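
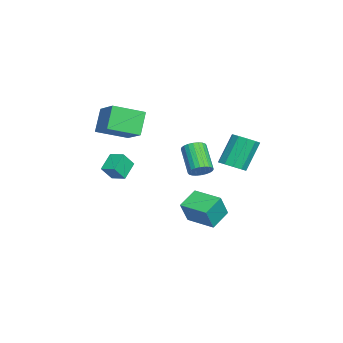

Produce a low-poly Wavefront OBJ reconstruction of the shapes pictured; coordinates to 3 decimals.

v 1.274 3.604 1.546
v 2.046 3.703 1.834
v 1.278 4.415 3.643
v 0.506 4.316 3.354
v 1.906 4.139 1.603
v 1.138 4.851 3.412
v 1.524 4.371 1.35
v 0.756 5.083 3.159
v 1.047 4.309 1.172
v 0.279 5.021 2.98
v 0.657 3.979 1.136
v -0.111 4.691 2.945
v 0.502 3.505 1.257
v -0.266 4.217 3.066
v 0.642 3.069 1.488
v -0.126 3.781 3.297
v 1.024 2.837 1.741
v 0.256 3.549 3.55
v 1.501 2.899 1.92
v 0.733 3.611 3.728
v 1.891 3.229 1.955
v 1.123 3.941 3.764
v 3.192 -2.71 1.275
v 2.276 -2.31 2.009
v 3.677 -1.952 1.467
v 2.761 -1.552 2.201
v 3.659 -3.228 2.139
v 2.743 -2.828 2.873
v 4.144 -2.47 2.331
v 3.228 -2.07 3.065
v -3.127 -2.142 3.606
v -2.48 -3.92 4.285
v -1.659 -1.302 4.402
v -1.011 -3.08 5.081
v -2.229 -2.36 2.179
v -1.581 -4.138 2.858
v -0.76 -1.52 2.975
v -0.113 -3.298 3.654
v -0.506 1.098 -3.377
v 0.197 0.724 -1.943
v -1.543 1.847 -2.673
v -0.84 1.473 -1.239
v 0.5 2.587 -3.481
v 1.203 2.213 -2.047
v -0.537 3.336 -2.777
v 0.166 2.962 -1.343
v -2.75 1.695 -0.517
v -2.313 1.96 0.018
v -3.673 1.471 1.372
v -4.11 1.205 0.837
v -2.466 2.195 -0.051
v -3.826 1.706 1.303
v -2.663 2.353 -0.191
v -4.023 1.864 1.162
v -2.873 2.412 -0.381
v -4.232 1.922 0.973
v -3.064 2.361 -0.591
v -4.424 1.872 0.762
v -3.207 2.208 -0.79
v -4.567 1.719 0.563
v -3.281 1.978 -0.948
v -4.641 1.489 0.406
v -3.274 1.704 -1.039
v -4.634 1.215 0.314
v -3.187 1.429 -1.052
v -4.547 0.94 0.302
v -3.034 1.194 -0.983
v -4.394 0.705 0.371
v -2.837 1.036 -0.842
v -4.197 0.547 0.511
v -2.628 0.978 -0.653
v -3.987 0.488 0.701
v -2.436 1.028 -0.442
v -3.796 0.539 0.911
v -2.293 1.181 -0.243
v -3.653 0.692 1.11
v -2.219 1.411 -0.086
v -3.579 0.922 1.268
v -2.226 1.685 0.006
v -3.586 1.196 1.359
f 2 1 5
f 2 5 3
f 3 5 6
f 3 6 4
f 5 1 7
f 5 7 6
f 6 7 8
f 6 8 4
f 7 1 9
f 7 9 8
f 8 9 10
f 8 10 4
f 9 1 11
f 9 11 10
f 10 11 12
f 10 12 4
f 11 1 13
f 11 13 12
f 12 13 14
f 12 14 4
f 13 1 15
f 13 15 14
f 14 15 16
f 14 16 4
f 15 1 17
f 15 17 16
f 16 17 18
f 16 18 4
f 17 1 19
f 17 19 18
f 18 19 20
f 18 20 4
f 19 1 21
f 19 21 20
f 20 21 22
f 20 22 4
f 21 1 2
f 21 2 22
f 22 2 3
f 22 3 4
f 24 26 23
f 27 24 23
f 23 26 25
f 25 27 23
f 24 30 26
f 28 24 27
f 28 30 24
f 26 30 25
f 29 27 25
f 25 30 29
f 29 28 27
f 30 28 29
f 32 34 31
f 35 32 31
f 31 34 33
f 33 35 31
f 32 38 34
f 36 32 35
f 36 38 32
f 34 38 33
f 37 35 33
f 33 38 37
f 37 36 35
f 38 36 37
f 40 42 39
f 43 40 39
f 39 42 41
f 41 43 39
f 40 46 42
f 44 40 43
f 44 46 40
f 42 46 41
f 45 43 41
f 41 46 45
f 45 44 43
f 46 44 45
f 48 47 51
f 48 51 49
f 49 51 52
f 49 52 50
f 51 47 53
f 51 53 52
f 52 53 54
f 52 54 50
f 53 47 55
f 53 55 54
f 54 55 56
f 54 56 50
f 55 47 57
f 55 57 56
f 56 57 58
f 56 58 50
f 57 47 59
f 57 59 58
f 58 59 60
f 58 60 50
f 59 47 61
f 59 61 60
f 60 61 62
f 60 62 50
f 61 47 63
f 61 63 62
f 62 63 64
f 62 64 50
f 63 47 65
f 63 65 64
f 64 65 66
f 64 66 50
f 65 47 67
f 65 67 66
f 66 67 68
f 66 68 50
f 67 47 69
f 67 69 68
f 68 69 70
f 68 70 50
f 69 47 71
f 69 71 70
f 70 71 72
f 70 72 50
f 71 47 73
f 71 73 72
f 72 73 74
f 72 74 50
f 73 47 75
f 73 75 74
f 74 75 76
f 74 76 50
f 75 47 77
f 75 77 76
f 76 77 78
f 76 78 50
f 77 47 79
f 77 79 78
f 78 79 80
f 78 80 50
f 79 47 48
f 79 48 80
f 80 48 49
f 80 49 50



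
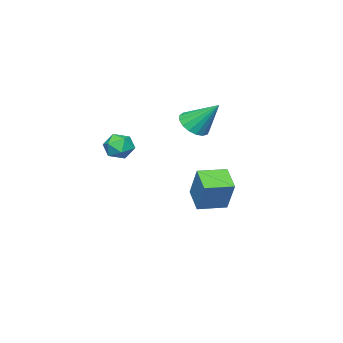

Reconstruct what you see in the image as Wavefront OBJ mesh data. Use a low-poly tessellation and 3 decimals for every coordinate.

v 2.255 0.603 1.947
v 2.777 0.073 1.684
v 1.423 0.227 1.056
v 1.945 -0.303 0.793
v 1.606 -0.4 1.498
v 2.12 -0.167 2.049
v 2.08 0.467 0.691
v 2.594 0.7 1.242
v 2.668 -0.011 0.908
v 2.376 -0.547 1.407
v 1.824 0.847 1.333
v 1.532 0.311 1.832
v -3.657 -0.224 -3.243
v -3.133 0.581 -1.546
v -4.859 0.655 -3.29
v -4.335 1.461 -1.593
v -2.925 0.739 -3.927
v -2.401 1.545 -2.23
v -4.127 1.619 -3.974
v -3.603 2.424 -2.277
v -3.361 0.247 1.324
v -2.787 0.768 0.907
v -3.519 1.553 2.736
v -3.161 0.887 0.754
v -3.581 0.86 0.732
v -3.95 0.692 0.846
v -4.184 0.423 1.069
v -4.23 0.113 1.35
v -4.077 -0.166 1.626
v -3.759 -0.351 1.832
v -3.35 -0.398 1.922
v -2.944 -0.298 1.875
v -2.633 -0.073 1.702
v -2.489 0.225 1.442
v -2.544 0.529 1.155
f 1 12 6
f 1 6 2
f 1 2 8
f 1 8 11
f 1 11 12
f 2 6 10
f 6 12 5
f 12 11 3
f 11 8 7
f 8 2 9
f 4 10 5
f 4 5 3
f 4 3 7
f 4 7 9
f 4 9 10
f 5 10 6
f 3 5 12
f 7 3 11
f 9 7 8
f 10 9 2
f 14 16 13
f 17 14 13
f 13 16 15
f 15 17 13
f 14 20 16
f 18 14 17
f 18 20 14
f 16 20 15
f 19 17 15
f 15 20 19
f 19 18 17
f 20 18 19
f 22 21 24
f 22 24 23
f 24 21 25
f 24 25 23
f 25 21 26
f 25 26 23
f 26 21 27
f 26 27 23
f 27 21 28
f 27 28 23
f 28 21 29
f 28 29 23
f 29 21 30
f 29 30 23
f 30 21 31
f 30 31 23
f 31 21 32
f 31 32 23
f 32 21 33
f 32 33 23
f 33 21 34
f 33 34 23
f 34 21 35
f 34 35 23
f 35 21 22
f 35 22 23



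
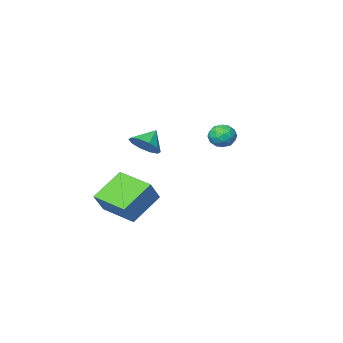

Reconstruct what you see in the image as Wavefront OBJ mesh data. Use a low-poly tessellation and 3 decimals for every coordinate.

v 3.698 3.415 0.207
v 4.323 3.224 0.796
v 2.882 3.165 0.993
v 4.206 3.753 0.841
v 3.894 4.153 0.644
v 3.507 4.27 0.28
v 3.194 4.061 -0.112
v 3.072 3.605 -0.382
v 3.19 3.076 -0.427
v 3.502 2.676 -0.23
v 3.889 2.559 0.134
v 4.202 2.768 0.526
v -2.024 2.216 -1.103
v -1.4 1.954 -0.699
v -2.62 1.106 -0.901
v -1.996 0.844 -0.497
v -2.445 1.42 -0.199
v -2.076 2.106 -0.324
v -1.944 0.954 -1.276
v -1.575 1.64 -1.401
v -1.35 1.174 -0.806
v -1.66 1.462 -0.14
v -2.36 1.598 -1.46
v -2.67 1.886 -0.794
v -1.659 2.182 -0.919
v -2.361 0.878 -0.681
v -2.624 1.216 -0.506
v -2.257 1.062 -0.268
v -2.057 2.272 -0.699
v -1.69 2.118 -0.461
v -2.305 1.804 -0.167
v -2.33 0.942 -1.139
v -1.963 0.788 -0.901
v -1.763 1.998 -1.332
v -1.396 1.844 -1.094
v -1.715 1.256 -1.433
v -1.263 1.57 -0.744
v -1.614 0.918 -0.625
v -1.583 0.982 -1.083
v -1.366 1.385 -1.157
v -1.445 1.739 -0.353
v -1.796 1.087 -0.234
v -2.06 1.426 -0.059
v -1.843 1.829 -0.133
v -1.416 1.281 -0.416
v -2.224 1.973 -1.366
v -2.575 1.321 -1.247
v -2.177 1.231 -1.467
v -1.96 1.634 -1.541
v -2.406 2.142 -0.975
v -2.757 1.49 -0.856
v -2.654 1.675 -0.443
v -2.437 2.078 -0.517
v -2.604 1.779 -1.184
v 3.048 0.849 -3.378
v 3.817 1.266 -2.222
v 2.471 2.8 -3.699
v 3.24 3.218 -2.543
v 4.72 1.142 -4.597
v 5.489 1.56 -3.441
v 4.143 3.094 -4.918
v 4.912 3.511 -3.762
f 2 1 4
f 2 4 3
f 4 1 5
f 4 5 3
f 5 1 6
f 5 6 3
f 6 1 7
f 6 7 3
f 7 1 8
f 7 8 3
f 8 1 9
f 8 9 3
f 9 1 10
f 9 10 3
f 10 1 11
f 10 11 3
f 11 1 12
f 11 12 3
f 12 1 2
f 12 2 3
f 13 50 29
f 50 24 53
f 29 53 18
f 50 53 29
f 13 29 25
f 29 18 30
f 25 30 14
f 29 30 25
f 13 25 34
f 25 14 35
f 34 35 20
f 25 35 34
f 13 34 46
f 34 20 49
f 46 49 23
f 34 49 46
f 13 46 50
f 46 23 54
f 50 54 24
f 46 54 50
f 14 30 41
f 30 18 44
f 41 44 22
f 30 44 41
f 18 53 31
f 53 24 52
f 31 52 17
f 53 52 31
f 24 54 51
f 54 23 47
f 51 47 15
f 54 47 51
f 23 49 48
f 49 20 36
f 48 36 19
f 49 36 48
f 20 35 40
f 35 14 37
f 40 37 21
f 35 37 40
f 16 42 28
f 42 22 43
f 28 43 17
f 42 43 28
f 16 28 26
f 28 17 27
f 26 27 15
f 28 27 26
f 16 26 33
f 26 15 32
f 33 32 19
f 26 32 33
f 16 33 38
f 33 19 39
f 38 39 21
f 33 39 38
f 16 38 42
f 38 21 45
f 42 45 22
f 38 45 42
f 17 43 31
f 43 22 44
f 31 44 18
f 43 44 31
f 15 27 51
f 27 17 52
f 51 52 24
f 27 52 51
f 19 32 48
f 32 15 47
f 48 47 23
f 32 47 48
f 21 39 40
f 39 19 36
f 40 36 20
f 39 36 40
f 22 45 41
f 45 21 37
f 41 37 14
f 45 37 41
f 56 58 55
f 59 56 55
f 55 58 57
f 57 59 55
f 56 62 58
f 60 56 59
f 60 62 56
f 58 62 57
f 61 59 57
f 57 62 61
f 61 60 59
f 62 60 61



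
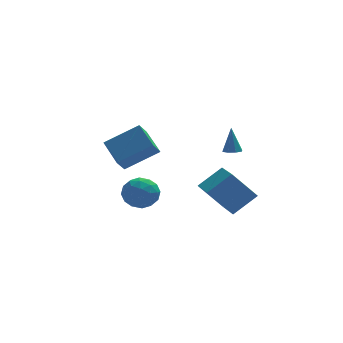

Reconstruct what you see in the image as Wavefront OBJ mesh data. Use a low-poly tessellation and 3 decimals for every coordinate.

v -1.776 2.769 -3.188
v -1.139 3.559 -3.5
v -0.401 1.821 -2.78
v 0.236 2.611 -3.092
v -0.357 2.722 -2.219
v -1.207 3.307 -2.471
v -0.333 2.073 -3.809
v -1.183 2.658 -4.061
v -0.247 3.128 -3.885
v -0.262 3.53 -2.902
v -1.278 1.85 -3.378
v -1.293 2.252 -2.395
v -1.578 3.247 -3.38
v 0.038 2.133 -2.9
v -0.311 2.198 -2.387
v 0.064 2.663 -2.571
v -1.618 3.099 -2.775
v -1.243 3.563 -2.958
v -0.784 3.072 -2.205
v -0.297 1.817 -3.322
v 0.078 2.281 -3.505
v -1.604 2.717 -3.709
v -1.229 3.182 -3.893
v -0.756 2.308 -4.075
v -0.679 3.458 -3.789
v 0.129 2.901 -3.55
v -0.206 2.585 -3.971
v -0.705 2.929 -4.119
v -0.688 3.694 -3.212
v 0.12 3.137 -2.972
v -0.229 3.202 -2.458
v -0.728 3.547 -2.606
v -0.164 3.441 -3.438
v -1.66 2.243 -3.308
v -0.852 1.686 -3.068
v -0.812 1.833 -3.674
v -1.311 2.178 -3.822
v -1.669 2.479 -2.73
v -0.861 1.922 -2.491
v -0.835 2.451 -2.161
v -1.334 2.795 -2.309
v -1.376 1.939 -2.842
v -2.841 -4.377 2.352
v -1.141 -4.388 3.386
v -3.296 -3.009 3.113
v -1.596 -3.02 4.148
v -2.424 -3.86 1.672
v -0.724 -3.871 2.707
v -2.879 -2.492 2.434
v -1.179 -2.503 3.468
v 1.92 -1.623 -1.286
v 3.202 -1.311 -0.247
v 1.779 0.29 -1.687
v 3.062 0.602 -0.647
v 3.178 -1.842 -2.773
v 4.461 -1.53 -1.733
v 3.038 0.071 -3.173
v 4.32 0.383 -2.134
v 3.142 -1.654 1.514
v 3.439 -1.25 1.422
v 3.138 -1.326 2.946
v 3.059 -1.164 1.401
v 2.728 -1.364 1.446
v 2.639 -1.735 1.531
v 2.844 -2.058 1.605
v 3.224 -2.145 1.626
v 3.556 -1.944 1.581
v 3.645 -1.573 1.496
f 1 38 17
f 38 12 41
f 17 41 6
f 38 41 17
f 1 17 13
f 17 6 18
f 13 18 2
f 17 18 13
f 1 13 22
f 13 2 23
f 22 23 8
f 13 23 22
f 1 22 34
f 22 8 37
f 34 37 11
f 22 37 34
f 1 34 38
f 34 11 42
f 38 42 12
f 34 42 38
f 2 18 29
f 18 6 32
f 29 32 10
f 18 32 29
f 6 41 19
f 41 12 40
f 19 40 5
f 41 40 19
f 12 42 39
f 42 11 35
f 39 35 3
f 42 35 39
f 11 37 36
f 37 8 24
f 36 24 7
f 37 24 36
f 8 23 28
f 23 2 25
f 28 25 9
f 23 25 28
f 4 30 16
f 30 10 31
f 16 31 5
f 30 31 16
f 4 16 14
f 16 5 15
f 14 15 3
f 16 15 14
f 4 14 21
f 14 3 20
f 21 20 7
f 14 20 21
f 4 21 26
f 21 7 27
f 26 27 9
f 21 27 26
f 4 26 30
f 26 9 33
f 30 33 10
f 26 33 30
f 5 31 19
f 31 10 32
f 19 32 6
f 31 32 19
f 3 15 39
f 15 5 40
f 39 40 12
f 15 40 39
f 7 20 36
f 20 3 35
f 36 35 11
f 20 35 36
f 9 27 28
f 27 7 24
f 28 24 8
f 27 24 28
f 10 33 29
f 33 9 25
f 29 25 2
f 33 25 29
f 44 46 43
f 47 44 43
f 43 46 45
f 45 47 43
f 44 50 46
f 48 44 47
f 48 50 44
f 46 50 45
f 49 47 45
f 45 50 49
f 49 48 47
f 50 48 49
f 52 54 51
f 55 52 51
f 51 54 53
f 53 55 51
f 52 58 54
f 56 52 55
f 56 58 52
f 54 58 53
f 57 55 53
f 53 58 57
f 57 56 55
f 58 56 57
f 60 59 62
f 60 62 61
f 62 59 63
f 62 63 61
f 63 59 64
f 63 64 61
f 64 59 65
f 64 65 61
f 65 59 66
f 65 66 61
f 66 59 67
f 66 67 61
f 67 59 68
f 67 68 61
f 68 59 60
f 68 60 61



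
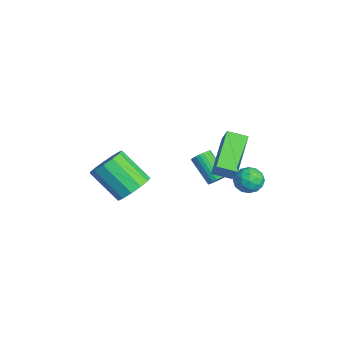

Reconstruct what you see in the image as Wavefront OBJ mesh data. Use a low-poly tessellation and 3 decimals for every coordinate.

v 1.189 1.677 1.505
v -0.467 2.654 2.532
v 1.539 2.57 1.221
v -0.117 3.547 2.249
v 1.797 1.733 2.431
v 0.141 2.71 3.459
v 2.147 2.626 2.148
v 0.491 3.603 3.175
v -0.065 -1.581 0.131
v 0.603 -1.419 0.801
v -0.466 -2.458 2.119
v -1.135 -2.619 1.449
v 0.25 -1.011 0.836
v -0.819 -2.049 2.154
v -0.203 -0.783 0.648
v -1.272 -1.822 1.966
v -0.612 -0.809 0.295
v -1.682 -1.848 1.613
v -0.848 -1.08 -0.11
v -1.918 -2.118 1.209
v -0.835 -1.51 -0.438
v -1.905 -2.548 0.88
v -0.578 -1.962 -0.586
v -1.648 -3 0.733
v -0.158 -2.293 -0.506
v -1.228 -3.332 0.812
v 0.291 -2.398 -0.224
v -0.778 -3.437 1.094
v 0.628 -2.244 0.171
v -0.442 -3.282 1.489
v 0.744 -1.879 0.553
v -0.325 -2.917 1.871
v 0.739 3.882 0.617
v 1.446 4.118 0.752
v 1.094 2.722 0.788
v 1.801 2.958 0.923
v 1.25 3.11 1.42
v 1.03 3.827 1.313
v 1.51 3.013 0.227
v 1.29 3.73 0.12
v 1.922 3.581 0.51
v 1.761 3.641 1.248
v 0.779 3.199 0.292
v 0.618 3.259 1.03
v 1.061 4.102 0.669
v 1.479 2.738 0.871
v 1.155 2.828 1.163
v 1.57 2.967 1.242
v 0.817 3.93 0.999
v 1.232 4.069 1.079
v 1.117 3.477 1.471
v 1.308 2.771 0.461
v 1.723 2.91 0.541
v 0.97 3.873 0.298
v 1.385 4.012 0.377
v 1.423 3.363 0.069
v 1.756 3.925 0.607
v 1.965 3.244 0.707
v 1.794 3.276 0.298
v 1.665 3.697 0.236
v 1.662 3.96 1.04
v 1.871 3.279 1.141
v 1.547 3.368 1.433
v 1.418 3.789 1.37
v 1.942 3.645 0.898
v 0.669 3.561 0.399
v 0.878 2.88 0.5
v 1.122 3.051 0.17
v 0.993 3.472 0.107
v 0.575 3.596 0.833
v 0.784 2.915 0.933
v 0.875 3.143 1.304
v 0.746 3.564 1.242
v 0.598 3.195 0.642
v -0.215 2.416 -0.125
v 0.153 2.237 0.196
v -0.977 1.725 1.206
v -1.345 1.904 0.885
v 0.129 2.427 0.265
v -1.001 1.914 1.275
v 0.052 2.614 0.274
v -1.077 2.102 1.285
v -0.065 2.772 0.223
v -1.195 2.26 1.234
v -0.205 2.875 0.119
v -1.335 2.363 1.129
v -0.347 2.909 -0.023
v -1.476 2.396 0.988
v -0.468 2.867 -0.18
v -1.598 2.355 0.831
v -0.551 2.757 -0.328
v -1.681 2.245 0.682
v -0.583 2.595 -0.446
v -1.713 2.083 0.564
v -0.559 2.406 -0.515
v -1.689 1.893 0.495
v -0.483 2.218 -0.525
v -1.612 1.706 0.486
v -0.365 2.06 -0.474
v -1.495 1.548 0.537
v -0.225 1.957 -0.369
v -1.355 1.445 0.641
v -0.084 1.924 -0.228
v -1.213 1.411 0.783
v 0.038 1.965 -0.071
v -1.092 1.453 0.94
v 0.121 2.075 0.078
v -1.009 1.563 1.088
f 2 4 1
f 5 2 1
f 1 4 3
f 3 5 1
f 2 8 4
f 6 2 5
f 6 8 2
f 4 8 3
f 7 5 3
f 3 8 7
f 7 6 5
f 8 6 7
f 10 9 13
f 10 13 11
f 11 13 14
f 11 14 12
f 13 9 15
f 13 15 14
f 14 15 16
f 14 16 12
f 15 9 17
f 15 17 16
f 16 17 18
f 16 18 12
f 17 9 19
f 17 19 18
f 18 19 20
f 18 20 12
f 19 9 21
f 19 21 20
f 20 21 22
f 20 22 12
f 21 9 23
f 21 23 22
f 22 23 24
f 22 24 12
f 23 9 25
f 23 25 24
f 24 25 26
f 24 26 12
f 25 9 27
f 25 27 26
f 26 27 28
f 26 28 12
f 27 9 29
f 27 29 28
f 28 29 30
f 28 30 12
f 29 9 31
f 29 31 30
f 30 31 32
f 30 32 12
f 31 9 10
f 31 10 32
f 32 10 11
f 32 11 12
f 33 70 49
f 70 44 73
f 49 73 38
f 70 73 49
f 33 49 45
f 49 38 50
f 45 50 34
f 49 50 45
f 33 45 54
f 45 34 55
f 54 55 40
f 45 55 54
f 33 54 66
f 54 40 69
f 66 69 43
f 54 69 66
f 33 66 70
f 66 43 74
f 70 74 44
f 66 74 70
f 34 50 61
f 50 38 64
f 61 64 42
f 50 64 61
f 38 73 51
f 73 44 72
f 51 72 37
f 73 72 51
f 44 74 71
f 74 43 67
f 71 67 35
f 74 67 71
f 43 69 68
f 69 40 56
f 68 56 39
f 69 56 68
f 40 55 60
f 55 34 57
f 60 57 41
f 55 57 60
f 36 62 48
f 62 42 63
f 48 63 37
f 62 63 48
f 36 48 46
f 48 37 47
f 46 47 35
f 48 47 46
f 36 46 53
f 46 35 52
f 53 52 39
f 46 52 53
f 36 53 58
f 53 39 59
f 58 59 41
f 53 59 58
f 36 58 62
f 58 41 65
f 62 65 42
f 58 65 62
f 37 63 51
f 63 42 64
f 51 64 38
f 63 64 51
f 35 47 71
f 47 37 72
f 71 72 44
f 47 72 71
f 39 52 68
f 52 35 67
f 68 67 43
f 52 67 68
f 41 59 60
f 59 39 56
f 60 56 40
f 59 56 60
f 42 65 61
f 65 41 57
f 61 57 34
f 65 57 61
f 76 75 79
f 76 79 77
f 77 79 80
f 77 80 78
f 79 75 81
f 79 81 80
f 80 81 82
f 80 82 78
f 81 75 83
f 81 83 82
f 82 83 84
f 82 84 78
f 83 75 85
f 83 85 84
f 84 85 86
f 84 86 78
f 85 75 87
f 85 87 86
f 86 87 88
f 86 88 78
f 87 75 89
f 87 89 88
f 88 89 90
f 88 90 78
f 89 75 91
f 89 91 90
f 90 91 92
f 90 92 78
f 91 75 93
f 91 93 92
f 92 93 94
f 92 94 78
f 93 75 95
f 93 95 94
f 94 95 96
f 94 96 78
f 95 75 97
f 95 97 96
f 96 97 98
f 96 98 78
f 97 75 99
f 97 99 98
f 98 99 100
f 98 100 78
f 99 75 101
f 99 101 100
f 100 101 102
f 100 102 78
f 101 75 103
f 101 103 102
f 102 103 104
f 102 104 78
f 103 75 105
f 103 105 104
f 104 105 106
f 104 106 78
f 105 75 107
f 105 107 106
f 106 107 108
f 106 108 78
f 107 75 76
f 107 76 108
f 108 76 77
f 108 77 78



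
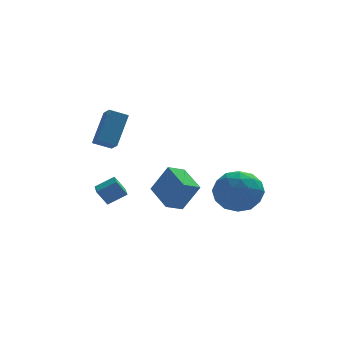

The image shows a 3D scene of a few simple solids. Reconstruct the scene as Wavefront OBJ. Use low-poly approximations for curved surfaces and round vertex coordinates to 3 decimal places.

v -2.643 1.715 2.233
v -2.443 1.002 2.671
v -3.578 1.703 2.641
v -3.378 0.99 3.079
v -1.982 2.85 3.781
v -1.782 2.137 4.219
v -2.917 2.838 4.189
v -2.717 2.125 4.627
v -3.544 -0.229 0.173
v -2.602 -0.194 0.759
v -3.546 0.799 0.115
v -2.604 0.834 0.701
v -3.036 -0.274 -0.641
v -2.094 -0.239 -0.055
v -3.038 0.754 -0.699
v -2.096 0.789 -0.113
v -0.443 -1.562 -0.395
v 0.348 -1.829 1.075
v -0.983 -0.021 0.176
v -0.192 -0.289 1.646
v 0.392 -1.131 -0.766
v 1.183 -1.399 0.704
v -0.148 0.409 -0.195
v 0.643 0.142 1.275
v 1.553 -3.62 0.746
v 2.6 -3.093 0.308
v 2.58 -4.347 2.332
v 3.627 -3.82 1.894
v 2.701 -3.101 2.33
v 2.066 -2.652 1.35
v 3.114 -4.788 1.29
v 2.479 -4.339 0.31
v 3.565 -3.815 0.645
v 3.309 -2.773 1.288
v 1.871 -4.667 1.352
v 1.615 -3.625 1.995
v 1.986 -3.293 0.388
v 3.194 -4.147 2.252
v 2.649 -3.725 2.509
v 3.265 -3.415 2.251
v 1.672 -3.034 1
v 2.288 -2.724 0.743
v 2.347 -2.729 1.932
v 2.892 -4.716 1.897
v 3.508 -4.406 1.64
v 1.915 -4.025 0.389
v 2.531 -3.715 0.131
v 2.833 -4.711 0.708
v 3.169 -3.407 0.328
v 3.773 -3.835 1.261
v 3.471 -4.403 0.905
v 3.098 -4.14 0.329
v 3.019 -2.795 0.707
v 3.623 -3.222 1.639
v 3.078 -2.8 1.895
v 2.705 -2.536 1.319
v 3.586 -3.219 0.904
v 1.557 -4.218 1.001
v 2.161 -4.645 1.933
v 2.475 -4.904 1.321
v 2.102 -4.64 0.745
v 1.407 -3.605 1.379
v 2.011 -4.033 2.312
v 2.082 -3.3 2.311
v 1.709 -3.037 1.735
v 1.594 -4.221 1.736
f 2 4 1
f 5 2 1
f 1 4 3
f 3 5 1
f 2 8 4
f 6 2 5
f 6 8 2
f 4 8 3
f 7 5 3
f 3 8 7
f 7 6 5
f 8 6 7
f 10 12 9
f 13 10 9
f 9 12 11
f 11 13 9
f 10 16 12
f 14 10 13
f 14 16 10
f 12 16 11
f 15 13 11
f 11 16 15
f 15 14 13
f 16 14 15
f 18 20 17
f 21 18 17
f 17 20 19
f 19 21 17
f 18 24 20
f 22 18 21
f 22 24 18
f 20 24 19
f 23 21 19
f 19 24 23
f 23 22 21
f 24 22 23
f 25 62 41
f 62 36 65
f 41 65 30
f 62 65 41
f 25 41 37
f 41 30 42
f 37 42 26
f 41 42 37
f 25 37 46
f 37 26 47
f 46 47 32
f 37 47 46
f 25 46 58
f 46 32 61
f 58 61 35
f 46 61 58
f 25 58 62
f 58 35 66
f 62 66 36
f 58 66 62
f 26 42 53
f 42 30 56
f 53 56 34
f 42 56 53
f 30 65 43
f 65 36 64
f 43 64 29
f 65 64 43
f 36 66 63
f 66 35 59
f 63 59 27
f 66 59 63
f 35 61 60
f 61 32 48
f 60 48 31
f 61 48 60
f 32 47 52
f 47 26 49
f 52 49 33
f 47 49 52
f 28 54 40
f 54 34 55
f 40 55 29
f 54 55 40
f 28 40 38
f 40 29 39
f 38 39 27
f 40 39 38
f 28 38 45
f 38 27 44
f 45 44 31
f 38 44 45
f 28 45 50
f 45 31 51
f 50 51 33
f 45 51 50
f 28 50 54
f 50 33 57
f 54 57 34
f 50 57 54
f 29 55 43
f 55 34 56
f 43 56 30
f 55 56 43
f 27 39 63
f 39 29 64
f 63 64 36
f 39 64 63
f 31 44 60
f 44 27 59
f 60 59 35
f 44 59 60
f 33 51 52
f 51 31 48
f 52 48 32
f 51 48 52
f 34 57 53
f 57 33 49
f 53 49 26
f 57 49 53



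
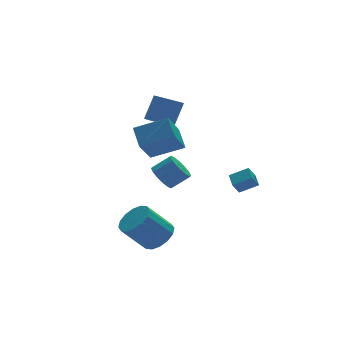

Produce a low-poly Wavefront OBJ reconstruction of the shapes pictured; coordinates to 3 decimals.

v -1.339 0.179 3.245
v -0.589 0.053 2.889
v 0.15 0.416 4.32
v -0.601 0.541 4.675
v -0.674 0.475 2.826
v 0.065 0.837 4.257
v -0.937 0.817 2.875
v -0.199 1.18 4.306
v -1.308 0.988 3.024
v -0.57 1.351 4.454
v -1.688 0.943 3.231
v -0.949 1.305 4.661
v -1.974 0.692 3.442
v -1.235 1.055 4.872
v -2.09 0.304 3.6
v -1.351 0.667 5.031
v -2.005 -0.117 3.663
v -1.266 0.245 5.094
v -1.741 -0.46 3.614
v -1.003 -0.097 5.045
v -1.37 -0.631 3.466
v -0.632 -0.268 4.896
v -0.991 -0.585 3.259
v -0.252 -0.223 4.689
v -0.705 -0.335 3.048
v 0.034 0.028 4.478
v -3.188 -3.801 -3.007
v -2.516 -3.161 -2.54
v -3.799 -2.918 -1.025
v -4.472 -3.559 -1.493
v -2.82 -2.842 -2.849
v -4.103 -2.599 -1.334
v -3.223 -2.78 -3.2
v -4.506 -2.537 -1.686
v -3.617 -2.992 -3.5
v -4.9 -2.749 -1.985
v -3.896 -3.421 -3.668
v -5.179 -3.178 -2.153
v -3.985 -3.952 -3.658
v -5.269 -3.709 -2.144
v -3.861 -4.442 -3.475
v -5.144 -4.199 -1.96
v -3.557 -4.761 -3.166
v -4.84 -4.518 -1.651
v -3.154 -4.823 -2.814
v -4.437 -4.58 -1.3
v -2.76 -4.611 -2.515
v -4.043 -4.368 -1
v -2.481 -4.182 -2.347
v -3.764 -3.939 -0.832
v -2.391 -3.651 -2.356
v -3.675 -3.408 -0.842
v -3.077 -2.564 2.212
v -4.089 -3.445 3.627
v -2.927 -1.442 3.019
v -3.939 -2.324 4.434
v -1.441 -3.296 2.926
v -2.453 -4.178 4.341
v -1.291 -2.175 3.733
v -2.303 -3.056 5.148
v -2.51 -2.678 0.65
v -2.01 -2.111 0.24
v -1.049 -2.395 1.021
v -1.55 -2.962 1.43
v -2.206 -1.878 0.566
v -1.245 -2.162 1.346
v -2.483 -1.86 0.914
v -1.522 -2.144 1.694
v -2.767 -2.061 1.191
v -1.807 -2.345 1.971
v -2.983 -2.427 1.323
v -2.022 -2.711 2.103
v -3.072 -2.861 1.275
v -2.112 -3.145 2.055
v -3.011 -3.245 1.059
v -2.05 -3.529 1.84
v -2.815 -3.478 0.734
v -1.854 -3.762 1.514
v -2.538 -3.496 0.386
v -1.577 -3.78 1.166
v -2.253 -3.295 0.109
v -1.293 -3.579 0.889
v -2.038 -2.929 -0.023
v -1.077 -3.213 0.757
v -1.948 -2.495 0.025
v -0.988 -2.779 0.805
v 2.113 -3.988 0.229
v 2.324 -3.135 0.535
v 1.171 -3.559 -0.316
v 1.382 -2.707 -0.011
v 2.578 -3.853 -0.469
v 2.789 -3.001 -0.164
v 1.636 -3.425 -1.015
v 1.847 -2.572 -0.709
f 2 1 5
f 2 5 3
f 3 5 6
f 3 6 4
f 5 1 7
f 5 7 6
f 6 7 8
f 6 8 4
f 7 1 9
f 7 9 8
f 8 9 10
f 8 10 4
f 9 1 11
f 9 11 10
f 10 11 12
f 10 12 4
f 11 1 13
f 11 13 12
f 12 13 14
f 12 14 4
f 13 1 15
f 13 15 14
f 14 15 16
f 14 16 4
f 15 1 17
f 15 17 16
f 16 17 18
f 16 18 4
f 17 1 19
f 17 19 18
f 18 19 20
f 18 20 4
f 19 1 21
f 19 21 20
f 20 21 22
f 20 22 4
f 21 1 23
f 21 23 22
f 22 23 24
f 22 24 4
f 23 1 25
f 23 25 24
f 24 25 26
f 24 26 4
f 25 1 2
f 25 2 26
f 26 2 3
f 26 3 4
f 28 27 31
f 28 31 29
f 29 31 32
f 29 32 30
f 31 27 33
f 31 33 32
f 32 33 34
f 32 34 30
f 33 27 35
f 33 35 34
f 34 35 36
f 34 36 30
f 35 27 37
f 35 37 36
f 36 37 38
f 36 38 30
f 37 27 39
f 37 39 38
f 38 39 40
f 38 40 30
f 39 27 41
f 39 41 40
f 40 41 42
f 40 42 30
f 41 27 43
f 41 43 42
f 42 43 44
f 42 44 30
f 43 27 45
f 43 45 44
f 44 45 46
f 44 46 30
f 45 27 47
f 45 47 46
f 46 47 48
f 46 48 30
f 47 27 49
f 47 49 48
f 48 49 50
f 48 50 30
f 49 27 51
f 49 51 50
f 50 51 52
f 50 52 30
f 51 27 28
f 51 28 52
f 52 28 29
f 52 29 30
f 54 56 53
f 57 54 53
f 53 56 55
f 55 57 53
f 54 60 56
f 58 54 57
f 58 60 54
f 56 60 55
f 59 57 55
f 55 60 59
f 59 58 57
f 60 58 59
f 62 61 65
f 62 65 63
f 63 65 66
f 63 66 64
f 65 61 67
f 65 67 66
f 66 67 68
f 66 68 64
f 67 61 69
f 67 69 68
f 68 69 70
f 68 70 64
f 69 61 71
f 69 71 70
f 70 71 72
f 70 72 64
f 71 61 73
f 71 73 72
f 72 73 74
f 72 74 64
f 73 61 75
f 73 75 74
f 74 75 76
f 74 76 64
f 75 61 77
f 75 77 76
f 76 77 78
f 76 78 64
f 77 61 79
f 77 79 78
f 78 79 80
f 78 80 64
f 79 61 81
f 79 81 80
f 80 81 82
f 80 82 64
f 81 61 83
f 81 83 82
f 82 83 84
f 82 84 64
f 83 61 85
f 83 85 84
f 84 85 86
f 84 86 64
f 85 61 62
f 85 62 86
f 86 62 63
f 86 63 64
f 88 90 87
f 91 88 87
f 87 90 89
f 89 91 87
f 88 94 90
f 92 88 91
f 92 94 88
f 90 94 89
f 93 91 89
f 89 94 93
f 93 92 91
f 94 92 93



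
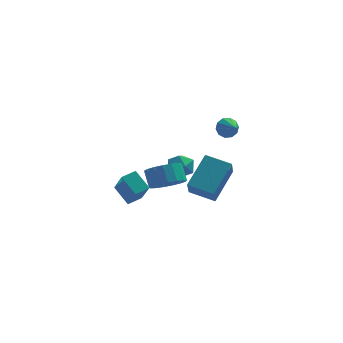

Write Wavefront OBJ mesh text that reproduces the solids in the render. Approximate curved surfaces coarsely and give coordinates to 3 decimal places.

v -0.58 -2.856 0.595
v 0.431 -1.516 1.841
v -0.412 -1.952 -0.513
v 0.599 -0.612 0.732
v 0.661 -3.488 0.268
v 1.672 -2.148 1.513
v 0.829 -2.584 -0.841
v 1.84 -1.244 0.405
v -3.804 3.417 -3.419
v -3.474 2.317 -1.956
v -3.053 3.848 -3.263
v -2.724 2.748 -1.8
v -3.156 2.572 -4.2
v -2.827 1.472 -2.737
v -2.406 3.003 -4.044
v -2.076 1.903 -2.581
v -0.244 3.142 -1.023
v 0.183 2.872 -1.682
v -1.023 2.048 -1.078
v -0.596 1.778 -1.737
v -0.236 1.799 -0.989
v 0.246 2.474 -0.955
v -1.086 2.446 -1.805
v -0.604 3.121 -1.771
v -0.337 2.441 -2.165
v 0.188 2.041 -1.661
v -1.028 2.879 -1.099
v -0.503 2.479 -0.595
v -1.415 -1.723 -0.04
v -0.737 -1.135 -0.382
v -0.927 -0.45 0.418
v -1.605 -1.037 0.76
v -1.12 -0.995 -0.593
v -1.311 -0.31 0.207
v -1.571 -1.022 -0.677
v -1.761 -0.337 0.122
v -1.986 -1.209 -0.616
v -2.177 -0.524 0.184
v -2.27 -1.514 -0.422
v -2.461 -0.829 0.377
v -2.358 -1.867 -0.141
v -2.549 -1.182 0.658
v -2.23 -2.186 0.163
v -2.421 -1.501 0.963
v -1.916 -2.4 0.421
v -2.106 -1.715 1.221
v -1.486 -2.458 0.573
v -1.676 -1.773 1.373
v -1.04 -2.348 0.585
v -1.231 -1.663 1.385
v -0.68 -2.094 0.454
v -0.87 -1.409 1.253
v -0.488 -1.756 0.209
v -0.679 -1.071 1.009
v -0.509 -1.41 -0.092
v -0.699 -0.724 0.707
v 1.509 -1.41 3.656
v 1.966 -1.09 3.927
v 1.851 -2.31 4.144
v 1.661 -1.08 4.159
v 1.298 -1.196 4.199
v 1.016 -1.394 4.031
v 0.922 -1.598 3.721
v 1.052 -1.729 3.385
v 1.357 -1.739 3.154
v 1.72 -1.623 3.114
v 2.002 -1.425 3.281
v 2.096 -1.222 3.592
f 2 4 1
f 5 2 1
f 1 4 3
f 3 5 1
f 2 8 4
f 6 2 5
f 6 8 2
f 4 8 3
f 7 5 3
f 3 8 7
f 7 6 5
f 8 6 7
f 10 12 9
f 13 10 9
f 9 12 11
f 11 13 9
f 10 16 12
f 14 10 13
f 14 16 10
f 12 16 11
f 15 13 11
f 11 16 15
f 15 14 13
f 16 14 15
f 17 28 22
f 17 22 18
f 17 18 24
f 17 24 27
f 17 27 28
f 18 22 26
f 22 28 21
f 28 27 19
f 27 24 23
f 24 18 25
f 20 26 21
f 20 21 19
f 20 19 23
f 20 23 25
f 20 25 26
f 21 26 22
f 19 21 28
f 23 19 27
f 25 23 24
f 26 25 18
f 30 29 33
f 30 33 31
f 31 33 34
f 31 34 32
f 33 29 35
f 33 35 34
f 34 35 36
f 34 36 32
f 35 29 37
f 35 37 36
f 36 37 38
f 36 38 32
f 37 29 39
f 37 39 38
f 38 39 40
f 38 40 32
f 39 29 41
f 39 41 40
f 40 41 42
f 40 42 32
f 41 29 43
f 41 43 42
f 42 43 44
f 42 44 32
f 43 29 45
f 43 45 44
f 44 45 46
f 44 46 32
f 45 29 47
f 45 47 46
f 46 47 48
f 46 48 32
f 47 29 49
f 47 49 48
f 48 49 50
f 48 50 32
f 49 29 51
f 49 51 50
f 50 51 52
f 50 52 32
f 51 29 53
f 51 53 52
f 52 53 54
f 52 54 32
f 53 29 55
f 53 55 54
f 54 55 56
f 54 56 32
f 55 29 30
f 55 30 56
f 56 30 31
f 56 31 32
f 58 57 60
f 58 60 59
f 60 57 61
f 60 61 59
f 61 57 62
f 61 62 59
f 62 57 63
f 62 63 59
f 63 57 64
f 63 64 59
f 64 57 65
f 64 65 59
f 65 57 66
f 65 66 59
f 66 57 67
f 66 67 59
f 67 57 68
f 67 68 59
f 68 57 58
f 68 58 59



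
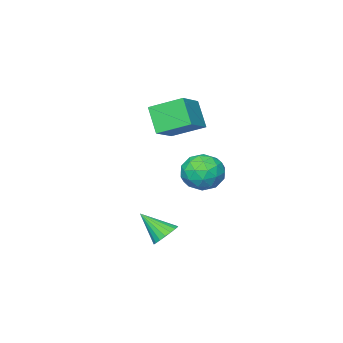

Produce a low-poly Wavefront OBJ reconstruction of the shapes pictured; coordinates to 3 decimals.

v 0.036 1 0.247
v 0.413 1.491 1.274
v 1.807 0.269 -0.054
v 2.184 0.76 0.973
v 1.406 -0.151 0.995
v 0.311 0.3 1.181
v 1.909 1.46 0.039
v 0.814 1.911 0.225
v 1.57 1.775 1.145
v 1.26 0.779 1.736
v 0.96 0.981 -0.516
v 0.65 -0.015 0.075
v 0.069 1.31 0.787
v 2.151 0.45 0.433
v 1.694 -0.085 0.446
v 1.915 0.203 1.049
v 0.009 0.61 0.732
v 0.231 0.898 1.336
v 0.814 -0.067 1.172
v 1.989 0.862 -0.116
v 2.211 1.15 0.488
v 0.305 1.557 0.171
v 0.526 1.845 0.774
v 1.406 1.827 0.048
v 0.971 1.765 1.315
v 2.012 1.336 1.138
v 1.85 1.747 0.589
v 1.207 2.012 0.698
v 0.788 1.18 1.662
v 1.829 0.75 1.485
v 1.372 0.215 1.498
v 0.729 0.48 1.607
v 1.469 1.347 1.586
v 0.391 1.01 -0.265
v 1.432 0.58 -0.442
v 1.491 1.28 -0.387
v 0.848 1.545 -0.278
v 0.208 0.424 0.082
v 1.249 -0.005 -0.095
v 1.013 -0.252 0.522
v 0.37 0.013 0.631
v 0.751 0.413 -0.366
v 3.196 0.579 -3.211
v 3.967 0.75 -3.433
v 3.824 -0.639 -1.969
v 3.904 0.99 -3.165
v 3.701 1.149 -2.907
v 3.398 1.195 -2.709
v 3.055 1.119 -2.61
v 2.74 0.936 -2.63
v 2.515 0.683 -2.766
v 2.425 0.409 -2.989
v 2.488 0.168 -3.257
v 2.691 0.01 -3.515
v 2.994 -0.036 -3.713
v 3.337 0.04 -3.812
v 3.652 0.222 -3.792
v 3.877 0.476 -3.656
v -1.305 -1.653 2.276
v -1.611 -2.662 3.711
v 0.245 -0.997 3.068
v -0.061 -2.005 4.503
v -0.259 -3.135 1.457
v -0.565 -4.143 2.892
v 1.291 -2.478 2.249
v 0.985 -3.487 3.684
f 1 38 17
f 38 12 41
f 17 41 6
f 38 41 17
f 1 17 13
f 17 6 18
f 13 18 2
f 17 18 13
f 1 13 22
f 13 2 23
f 22 23 8
f 13 23 22
f 1 22 34
f 22 8 37
f 34 37 11
f 22 37 34
f 1 34 38
f 34 11 42
f 38 42 12
f 34 42 38
f 2 18 29
f 18 6 32
f 29 32 10
f 18 32 29
f 6 41 19
f 41 12 40
f 19 40 5
f 41 40 19
f 12 42 39
f 42 11 35
f 39 35 3
f 42 35 39
f 11 37 36
f 37 8 24
f 36 24 7
f 37 24 36
f 8 23 28
f 23 2 25
f 28 25 9
f 23 25 28
f 4 30 16
f 30 10 31
f 16 31 5
f 30 31 16
f 4 16 14
f 16 5 15
f 14 15 3
f 16 15 14
f 4 14 21
f 14 3 20
f 21 20 7
f 14 20 21
f 4 21 26
f 21 7 27
f 26 27 9
f 21 27 26
f 4 26 30
f 26 9 33
f 30 33 10
f 26 33 30
f 5 31 19
f 31 10 32
f 19 32 6
f 31 32 19
f 3 15 39
f 15 5 40
f 39 40 12
f 15 40 39
f 7 20 36
f 20 3 35
f 36 35 11
f 20 35 36
f 9 27 28
f 27 7 24
f 28 24 8
f 27 24 28
f 10 33 29
f 33 9 25
f 29 25 2
f 33 25 29
f 44 43 46
f 44 46 45
f 46 43 47
f 46 47 45
f 47 43 48
f 47 48 45
f 48 43 49
f 48 49 45
f 49 43 50
f 49 50 45
f 50 43 51
f 50 51 45
f 51 43 52
f 51 52 45
f 52 43 53
f 52 53 45
f 53 43 54
f 53 54 45
f 54 43 55
f 54 55 45
f 55 43 56
f 55 56 45
f 56 43 57
f 56 57 45
f 57 43 58
f 57 58 45
f 58 43 44
f 58 44 45
f 60 62 59
f 63 60 59
f 59 62 61
f 61 63 59
f 60 66 62
f 64 60 63
f 64 66 60
f 62 66 61
f 65 63 61
f 61 66 65
f 65 64 63
f 66 64 65



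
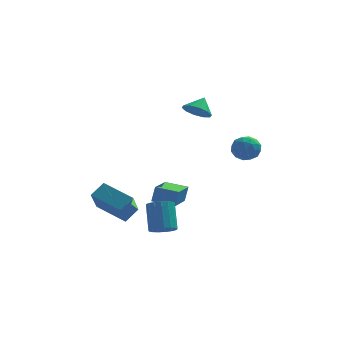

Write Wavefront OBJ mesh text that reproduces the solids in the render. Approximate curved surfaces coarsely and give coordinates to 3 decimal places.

v -1.133 -2.834 -4.129
v -0.689 -3.371 -3.698
v -0.863 -2.264 -2.139
v -1.307 -1.726 -2.571
v -0.421 -3.124 -3.844
v -0.595 -2.016 -2.285
v -0.317 -2.81 -4.055
v -0.491 -1.703 -2.496
v -0.399 -2.501 -4.283
v -0.573 -1.394 -2.724
v -0.65 -2.269 -4.476
v -0.824 -1.162 -2.917
v -1.011 -2.166 -4.59
v -1.185 -1.059 -3.031
v -1.4 -2.216 -4.598
v -1.575 -1.109 -3.039
v -1.728 -2.407 -4.499
v -1.903 -1.3 -2.94
v -1.92 -2.696 -4.315
v -2.094 -1.589 -2.756
v -1.931 -3.017 -4.089
v -2.105 -1.91 -2.53
v -1.759 -3.295 -3.872
v -1.934 -2.188 -2.313
v -1.444 -3.468 -3.714
v -1.619 -2.361 -2.155
v -1.058 -3.495 -3.651
v -1.232 -2.388 -2.092
v 0.709 2.381 3.143
v 1.577 2.074 2.952
v 1.151 3.099 3.997
v 1.472 2.537 2.617
v 1.076 2.941 2.483
v 0.54 3.13 2.601
v 0.068 3.034 2.926
v -0.159 2.688 3.334
v -0.054 2.225 3.669
v 0.342 1.822 3.803
v 0.878 1.632 3.685
v 1.35 1.728 3.36
v -5.213 -1.661 -1.937
v -4.519 -1.013 -1.254
v -4.986 -0.342 -3.422
v -4.291 0.307 -2.74
v -3.509 -2.747 -2.64
v -2.814 -2.098 -1.958
v -3.281 -1.427 -4.126
v -2.587 -0.779 -3.443
v -1.892 0.97 -3.537
v -1.674 1.142 -2.473
v -1.36 2.986 -3.972
v -1.143 3.159 -2.908
v -0.517 0.561 -3.752
v -0.3 0.734 -2.688
v 0.014 2.578 -4.187
v 0.232 2.75 -3.123
v 2.651 -1.703 1.55
v 3.183 -1.043 1.206
v 3.797 -2.217 2.334
v 4.329 -1.557 1.99
v 3.658 -1.346 2.575
v 2.95 -1.028 2.091
v 4.03 -2.232 1.449
v 3.322 -1.914 0.965
v 4.035 -1.369 1.144
v 3.805 -0.822 1.84
v 3.175 -2.438 1.7
v 2.945 -1.891 2.396
v 2.817 -1.328 1.309
v 4.163 -1.932 2.231
v 3.769 -1.808 2.574
v 4.081 -1.42 2.373
v 2.68 -1.319 1.829
v 2.992 -0.931 1.627
v 3.271 -1.109 2.432
v 3.988 -2.329 1.913
v 4.3 -1.941 1.711
v 2.899 -1.84 1.167
v 3.211 -1.452 0.966
v 3.709 -2.151 1.108
v 3.63 -1.132 1.071
v 4.303 -1.434 1.531
v 4.128 -1.831 1.214
v 3.712 -1.644 0.929
v 3.495 -0.81 1.48
v 4.168 -1.112 1.94
v 3.774 -0.988 2.284
v 3.358 -0.801 2
v 3.996 -1.002 1.443
v 2.812 -2.148 1.6
v 3.485 -2.45 2.06
v 3.622 -2.459 1.54
v 3.206 -2.272 1.256
v 2.677 -1.826 2.009
v 3.35 -2.128 2.469
v 3.268 -1.616 2.611
v 2.852 -1.429 2.326
v 2.984 -2.258 2.097
f 2 1 5
f 2 5 3
f 3 5 6
f 3 6 4
f 5 1 7
f 5 7 6
f 6 7 8
f 6 8 4
f 7 1 9
f 7 9 8
f 8 9 10
f 8 10 4
f 9 1 11
f 9 11 10
f 10 11 12
f 10 12 4
f 11 1 13
f 11 13 12
f 12 13 14
f 12 14 4
f 13 1 15
f 13 15 14
f 14 15 16
f 14 16 4
f 15 1 17
f 15 17 16
f 16 17 18
f 16 18 4
f 17 1 19
f 17 19 18
f 18 19 20
f 18 20 4
f 19 1 21
f 19 21 20
f 20 21 22
f 20 22 4
f 21 1 23
f 21 23 22
f 22 23 24
f 22 24 4
f 23 1 25
f 23 25 24
f 24 25 26
f 24 26 4
f 25 1 27
f 25 27 26
f 26 27 28
f 26 28 4
f 27 1 2
f 27 2 28
f 28 2 3
f 28 3 4
f 30 29 32
f 30 32 31
f 32 29 33
f 32 33 31
f 33 29 34
f 33 34 31
f 34 29 35
f 34 35 31
f 35 29 36
f 35 36 31
f 36 29 37
f 36 37 31
f 37 29 38
f 37 38 31
f 38 29 39
f 38 39 31
f 39 29 40
f 39 40 31
f 40 29 30
f 40 30 31
f 42 44 41
f 45 42 41
f 41 44 43
f 43 45 41
f 42 48 44
f 46 42 45
f 46 48 42
f 44 48 43
f 47 45 43
f 43 48 47
f 47 46 45
f 48 46 47
f 50 52 49
f 53 50 49
f 49 52 51
f 51 53 49
f 50 56 52
f 54 50 53
f 54 56 50
f 52 56 51
f 55 53 51
f 51 56 55
f 55 54 53
f 56 54 55
f 57 94 73
f 94 68 97
f 73 97 62
f 94 97 73
f 57 73 69
f 73 62 74
f 69 74 58
f 73 74 69
f 57 69 78
f 69 58 79
f 78 79 64
f 69 79 78
f 57 78 90
f 78 64 93
f 90 93 67
f 78 93 90
f 57 90 94
f 90 67 98
f 94 98 68
f 90 98 94
f 58 74 85
f 74 62 88
f 85 88 66
f 74 88 85
f 62 97 75
f 97 68 96
f 75 96 61
f 97 96 75
f 68 98 95
f 98 67 91
f 95 91 59
f 98 91 95
f 67 93 92
f 93 64 80
f 92 80 63
f 93 80 92
f 64 79 84
f 79 58 81
f 84 81 65
f 79 81 84
f 60 86 72
f 86 66 87
f 72 87 61
f 86 87 72
f 60 72 70
f 72 61 71
f 70 71 59
f 72 71 70
f 60 70 77
f 70 59 76
f 77 76 63
f 70 76 77
f 60 77 82
f 77 63 83
f 82 83 65
f 77 83 82
f 60 82 86
f 82 65 89
f 86 89 66
f 82 89 86
f 61 87 75
f 87 66 88
f 75 88 62
f 87 88 75
f 59 71 95
f 71 61 96
f 95 96 68
f 71 96 95
f 63 76 92
f 76 59 91
f 92 91 67
f 76 91 92
f 65 83 84
f 83 63 80
f 84 80 64
f 83 80 84
f 66 89 85
f 89 65 81
f 85 81 58
f 89 81 85



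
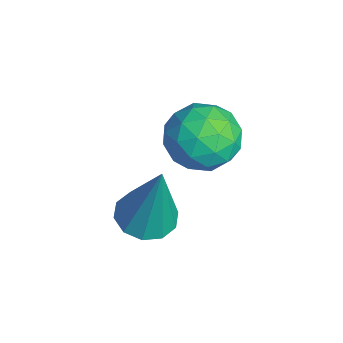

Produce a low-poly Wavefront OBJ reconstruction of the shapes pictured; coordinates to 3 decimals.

v -2.117 1.698 1.994
v -1.433 1.728 1.372
v -2.387 0.272 1.628
v -1.703 0.302 1.006
v -1.508 0.333 1.909
v -1.341 1.214 2.136
v -2.479 0.786 0.864
v -2.312 1.667 1.091
v -1.657 1.164 0.673
v -1.057 0.884 1.319
v -2.763 1.116 1.681
v -2.163 0.836 2.327
v -1.751 1.838 1.715
v -2.069 0.162 1.285
v -1.954 0.18 1.816
v -1.552 0.198 1.45
v -1.697 1.536 2.164
v -1.295 1.554 1.798
v -1.339 0.734 2.114
v -2.525 0.446 1.202
v -2.123 0.464 0.836
v -2.268 1.802 1.55
v -1.866 1.82 1.184
v -2.481 1.266 0.886
v -1.481 1.525 0.939
v -1.64 0.686 0.724
v -2.096 0.971 0.64
v -1.998 1.489 0.773
v -1.128 1.36 1.319
v -1.287 0.522 1.103
v -1.172 0.54 1.635
v -1.074 1.058 1.768
v -1.26 1.029 0.908
v -2.533 1.478 1.897
v -2.692 0.64 1.681
v -2.746 0.942 1.232
v -2.648 1.46 1.365
v -2.18 1.314 2.276
v -2.339 0.475 2.061
v -1.822 0.511 2.227
v -1.724 1.029 2.36
v -2.56 0.971 2.092
v -1.891 -0.281 -1.126
v -1.471 -0.89 -1.143
v -1.429 -0.019 0.906
v -1.206 -0.533 -1.249
v -1.203 -0.079 -1.309
v -1.463 0.297 -1.298
v -1.886 0.453 -1.222
v -2.311 0.328 -1.109
v -2.576 -0.03 -1.002
v -2.579 -0.483 -0.943
v -2.32 -0.859 -0.954
v -1.897 -1.015 -1.03
f 1 38 17
f 38 12 41
f 17 41 6
f 38 41 17
f 1 17 13
f 17 6 18
f 13 18 2
f 17 18 13
f 1 13 22
f 13 2 23
f 22 23 8
f 13 23 22
f 1 22 34
f 22 8 37
f 34 37 11
f 22 37 34
f 1 34 38
f 34 11 42
f 38 42 12
f 34 42 38
f 2 18 29
f 18 6 32
f 29 32 10
f 18 32 29
f 6 41 19
f 41 12 40
f 19 40 5
f 41 40 19
f 12 42 39
f 42 11 35
f 39 35 3
f 42 35 39
f 11 37 36
f 37 8 24
f 36 24 7
f 37 24 36
f 8 23 28
f 23 2 25
f 28 25 9
f 23 25 28
f 4 30 16
f 30 10 31
f 16 31 5
f 30 31 16
f 4 16 14
f 16 5 15
f 14 15 3
f 16 15 14
f 4 14 21
f 14 3 20
f 21 20 7
f 14 20 21
f 4 21 26
f 21 7 27
f 26 27 9
f 21 27 26
f 4 26 30
f 26 9 33
f 30 33 10
f 26 33 30
f 5 31 19
f 31 10 32
f 19 32 6
f 31 32 19
f 3 15 39
f 15 5 40
f 39 40 12
f 15 40 39
f 7 20 36
f 20 3 35
f 36 35 11
f 20 35 36
f 9 27 28
f 27 7 24
f 28 24 8
f 27 24 28
f 10 33 29
f 33 9 25
f 29 25 2
f 33 25 29
f 44 43 46
f 44 46 45
f 46 43 47
f 46 47 45
f 47 43 48
f 47 48 45
f 48 43 49
f 48 49 45
f 49 43 50
f 49 50 45
f 50 43 51
f 50 51 45
f 51 43 52
f 51 52 45
f 52 43 53
f 52 53 45
f 53 43 54
f 53 54 45
f 54 43 44
f 54 44 45



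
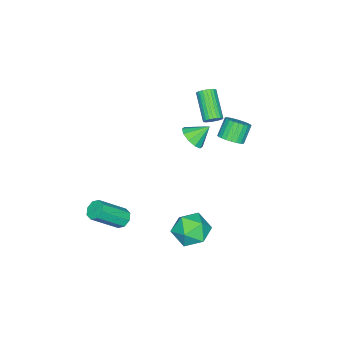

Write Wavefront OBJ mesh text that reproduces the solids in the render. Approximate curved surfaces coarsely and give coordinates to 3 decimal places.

v -2.188 0.56 1.612
v -1.648 0.897 2.029
v -2.413 0.916 3.004
v -2.952 0.58 2.588
v -1.788 1.132 1.914
v -2.553 1.151 2.89
v -1.988 1.28 1.754
v -2.753 1.299 2.73
v -2.219 1.319 1.572
v -2.984 1.338 2.548
v -2.446 1.242 1.397
v -3.211 1.261 2.372
v -2.632 1.062 1.254
v -3.397 1.081 2.229
v -2.752 0.805 1.165
v -3.517 0.824 2.141
v -2.785 0.511 1.145
v -3.55 0.53 2.121
v -2.727 0.224 1.196
v -3.492 0.243 2.171
v -2.587 -0.011 1.31
v -3.352 0.008 2.286
v -2.387 -0.159 1.47
v -3.152 -0.14 2.446
v -2.156 -0.198 1.652
v -2.921 -0.179 2.628
v -1.929 -0.121 1.828
v -2.694 -0.102 2.803
v -1.743 0.059 1.971
v -2.508 0.078 2.946
v -1.623 0.316 2.059
v -2.388 0.335 3.035
v -1.59 0.61 2.079
v -2.355 0.629 3.055
v 0.094 -0.506 3.08
v 0.591 -0.753 3.683
v -0.534 0.186 3.88
v 0.79 -0.335 3.478
v 0.723 0.018 3.12
v 0.416 0.17 2.747
v -0.015 0.065 2.501
v -0.404 -0.259 2.476
v -0.603 -0.677 2.682
v -0.536 -1.03 3.04
v -0.229 -1.183 3.413
v 0.202 -1.077 3.659
v 2.814 1.819 -2.551
v 3.366 0.983 -1.931
v 1.374 0.617 -2.889
v 1.926 -0.219 -2.269
v 1.489 0.728 -1.722
v 2.379 1.471 -1.513
v 2.361 0.129 -3.307
v 3.251 0.872 -3.098
v 3.086 -0.061 -2.399
v 2.547 0.309 -1.419
v 2.193 1.291 -3.401
v 1.654 1.661 -2.421
v 3.082 -3.11 -2.861
v 3.325 -3.479 -3.324
v 4.562 -4.399 -1.942
v 4.318 -4.03 -1.479
v 3.574 -3.06 -3.268
v 4.81 -3.98 -1.885
v 3.534 -2.671 -2.973
v 4.77 -3.591 -1.591
v 3.229 -2.539 -2.613
v 4.465 -3.459 -1.231
v 2.838 -2.741 -2.398
v 4.075 -3.661 -1.016
v 2.59 -3.16 -2.455
v 3.826 -4.08 -1.072
v 2.63 -3.549 -2.749
v 3.866 -4.469 -1.367
v 2.935 -3.681 -3.109
v 4.171 -4.601 -1.727
v -2.67 -0.812 2.28
v -2.371 -0.638 2.721
v -3.471 -1.734 3.9
v -3.77 -1.908 3.46
v -2.529 -0.487 2.714
v -3.629 -1.583 3.893
v -2.709 -0.385 2.641
v -3.808 -1.482 3.821
v -2.882 -0.349 2.513
v -3.982 -1.445 3.693
v -3.023 -0.383 2.35
v -4.123 -1.479 3.53
v -3.111 -0.482 2.176
v -4.21 -1.578 3.356
v -3.131 -0.632 2.018
v -4.231 -1.728 3.198
v -3.081 -0.809 1.9
v -4.181 -1.905 3.08
v -2.969 -0.986 1.84
v -4.069 -2.082 3.019
v -2.811 -1.137 1.847
v -3.911 -2.233 3.026
v -2.632 -1.238 1.919
v -3.731 -2.335 3.099
v -2.458 -1.275 2.047
v -3.558 -2.371 3.227
v -2.317 -1.241 2.21
v -3.417 -2.337 3.39
v -2.23 -1.142 2.384
v -3.329 -2.238 3.564
v -2.209 -0.992 2.542
v -3.309 -2.088 3.722
v -2.259 -0.815 2.66
v -3.359 -1.911 3.84
f 2 1 5
f 2 5 3
f 3 5 6
f 3 6 4
f 5 1 7
f 5 7 6
f 6 7 8
f 6 8 4
f 7 1 9
f 7 9 8
f 8 9 10
f 8 10 4
f 9 1 11
f 9 11 10
f 10 11 12
f 10 12 4
f 11 1 13
f 11 13 12
f 12 13 14
f 12 14 4
f 13 1 15
f 13 15 14
f 14 15 16
f 14 16 4
f 15 1 17
f 15 17 16
f 16 17 18
f 16 18 4
f 17 1 19
f 17 19 18
f 18 19 20
f 18 20 4
f 19 1 21
f 19 21 20
f 20 21 22
f 20 22 4
f 21 1 23
f 21 23 22
f 22 23 24
f 22 24 4
f 23 1 25
f 23 25 24
f 24 25 26
f 24 26 4
f 25 1 27
f 25 27 26
f 26 27 28
f 26 28 4
f 27 1 29
f 27 29 28
f 28 29 30
f 28 30 4
f 29 1 31
f 29 31 30
f 30 31 32
f 30 32 4
f 31 1 33
f 31 33 32
f 32 33 34
f 32 34 4
f 33 1 2
f 33 2 34
f 34 2 3
f 34 3 4
f 36 35 38
f 36 38 37
f 38 35 39
f 38 39 37
f 39 35 40
f 39 40 37
f 40 35 41
f 40 41 37
f 41 35 42
f 41 42 37
f 42 35 43
f 42 43 37
f 43 35 44
f 43 44 37
f 44 35 45
f 44 45 37
f 45 35 46
f 45 46 37
f 46 35 36
f 46 36 37
f 47 58 52
f 47 52 48
f 47 48 54
f 47 54 57
f 47 57 58
f 48 52 56
f 52 58 51
f 58 57 49
f 57 54 53
f 54 48 55
f 50 56 51
f 50 51 49
f 50 49 53
f 50 53 55
f 50 55 56
f 51 56 52
f 49 51 58
f 53 49 57
f 55 53 54
f 56 55 48
f 60 59 63
f 60 63 61
f 61 63 64
f 61 64 62
f 63 59 65
f 63 65 64
f 64 65 66
f 64 66 62
f 65 59 67
f 65 67 66
f 66 67 68
f 66 68 62
f 67 59 69
f 67 69 68
f 68 69 70
f 68 70 62
f 69 59 71
f 69 71 70
f 70 71 72
f 70 72 62
f 71 59 73
f 71 73 72
f 72 73 74
f 72 74 62
f 73 59 75
f 73 75 74
f 74 75 76
f 74 76 62
f 75 59 60
f 75 60 76
f 76 60 61
f 76 61 62
f 78 77 81
f 78 81 79
f 79 81 82
f 79 82 80
f 81 77 83
f 81 83 82
f 82 83 84
f 82 84 80
f 83 77 85
f 83 85 84
f 84 85 86
f 84 86 80
f 85 77 87
f 85 87 86
f 86 87 88
f 86 88 80
f 87 77 89
f 87 89 88
f 88 89 90
f 88 90 80
f 89 77 91
f 89 91 90
f 90 91 92
f 90 92 80
f 91 77 93
f 91 93 92
f 92 93 94
f 92 94 80
f 93 77 95
f 93 95 94
f 94 95 96
f 94 96 80
f 95 77 97
f 95 97 96
f 96 97 98
f 96 98 80
f 97 77 99
f 97 99 98
f 98 99 100
f 98 100 80
f 99 77 101
f 99 101 100
f 100 101 102
f 100 102 80
f 101 77 103
f 101 103 102
f 102 103 104
f 102 104 80
f 103 77 105
f 103 105 104
f 104 105 106
f 104 106 80
f 105 77 107
f 105 107 106
f 106 107 108
f 106 108 80
f 107 77 109
f 107 109 108
f 108 109 110
f 108 110 80
f 109 77 78
f 109 78 110
f 110 78 79
f 110 79 80



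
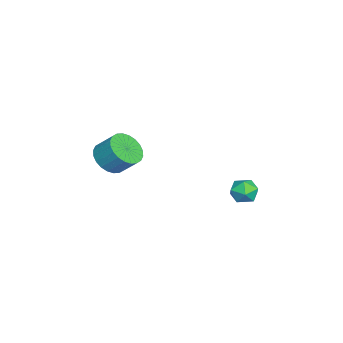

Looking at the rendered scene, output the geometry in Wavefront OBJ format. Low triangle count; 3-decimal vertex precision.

v -0.771 3.779 -2.509
v -0.424 3.39 -1.848
v -1.936 3.11 -2.292
v -1.589 2.721 -1.631
v -1.753 3.545 -1.596
v -1.033 3.959 -1.73
v -1.327 2.541 -2.41
v -0.607 2.955 -2.544
v -0.768 2.625 -1.787
v -1.031 3.246 -1.284
v -1.329 3.254 -2.856
v -1.592 3.875 -2.353
v -1.993 -3.646 -0.745
v -0.996 -3.602 -1.102
v -0.69 -2.67 -0.133
v -1.687 -2.714 0.225
v -1.177 -3.307 -1.329
v -0.87 -2.375 -0.359
v -1.481 -3.064 -1.467
v -1.174 -2.131 -0.497
v -1.864 -2.909 -1.495
v -1.557 -1.976 -0.525
v -2.266 -2.866 -1.409
v -1.959 -1.934 -0.439
v -2.627 -2.942 -1.222
v -2.32 -2.01 -0.252
v -2.891 -3.126 -0.962
v -2.584 -2.193 0.008
v -3.019 -3.388 -0.669
v -2.712 -2.456 0.301
v -2.99 -3.69 -0.387
v -2.684 -2.758 0.582
v -2.81 -3.985 -0.161
v -2.503 -3.053 0.809
v -2.506 -4.229 -0.023
v -2.199 -3.296 0.947
v -2.123 -4.384 0.005
v -1.816 -3.451 0.975
v -1.721 -4.426 -0.081
v -1.414 -3.494 0.889
v -1.36 -4.35 -0.268
v -1.053 -3.418 0.702
v -1.096 -4.167 -0.528
v -0.789 -3.234 0.442
v -0.968 -3.904 -0.821
v -0.661 -2.972 0.149
f 1 12 6
f 1 6 2
f 1 2 8
f 1 8 11
f 1 11 12
f 2 6 10
f 6 12 5
f 12 11 3
f 11 8 7
f 8 2 9
f 4 10 5
f 4 5 3
f 4 3 7
f 4 7 9
f 4 9 10
f 5 10 6
f 3 5 12
f 7 3 11
f 9 7 8
f 10 9 2
f 14 13 17
f 14 17 15
f 15 17 18
f 15 18 16
f 17 13 19
f 17 19 18
f 18 19 20
f 18 20 16
f 19 13 21
f 19 21 20
f 20 21 22
f 20 22 16
f 21 13 23
f 21 23 22
f 22 23 24
f 22 24 16
f 23 13 25
f 23 25 24
f 24 25 26
f 24 26 16
f 25 13 27
f 25 27 26
f 26 27 28
f 26 28 16
f 27 13 29
f 27 29 28
f 28 29 30
f 28 30 16
f 29 13 31
f 29 31 30
f 30 31 32
f 30 32 16
f 31 13 33
f 31 33 32
f 32 33 34
f 32 34 16
f 33 13 35
f 33 35 34
f 34 35 36
f 34 36 16
f 35 13 37
f 35 37 36
f 36 37 38
f 36 38 16
f 37 13 39
f 37 39 38
f 38 39 40
f 38 40 16
f 39 13 41
f 39 41 40
f 40 41 42
f 40 42 16
f 41 13 43
f 41 43 42
f 42 43 44
f 42 44 16
f 43 13 45
f 43 45 44
f 44 45 46
f 44 46 16
f 45 13 14
f 45 14 46
f 46 14 15
f 46 15 16



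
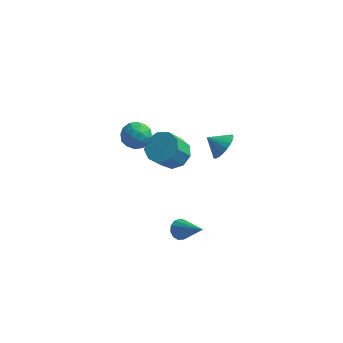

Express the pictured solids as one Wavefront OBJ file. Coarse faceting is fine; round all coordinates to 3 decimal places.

v 0.59 2.192 2.494
v 1.103 2.267 3.254
v -0.33 2.088 3.126
v 1.013 2.632 3.183
v 0.849 2.92 2.993
v 0.641 3.083 2.716
v 0.424 3.092 2.401
v 0.236 2.945 2.102
v 0.108 2.668 1.871
v 0.064 2.308 1.748
v 0.111 1.929 1.754
v 0.241 1.595 1.888
v 0.431 1.364 2.127
v 0.648 1.276 2.429
v 0.855 1.347 2.743
v 1.017 1.564 3.013
v 1.104 1.889 3.194
v -2.968 4.248 -1.072
v -2.17 3.574 -1.306
v -2.594 2.599 0.059
v -3.392 3.272 0.292
v -1.931 4.1 -0.856
v -2.355 3.124 0.509
v -2.177 4.694 -0.507
v -2.601 3.719 0.857
v -2.793 5.08 -0.423
v -3.217 4.104 0.942
v -3.491 5.076 -0.642
v -3.915 4.101 0.722
v -3.944 4.685 -1.063
v -4.369 3.709 0.301
v -3.941 4.089 -1.488
v -4.365 3.114 -0.124
v -3.482 3.568 -1.718
v -3.906 2.592 -0.354
v -2.783 3.364 -1.646
v -3.207 2.389 -0.282
v 0.014 -3.356 0.137
v 0.441 -3.288 -0.362
v 1.486 -4.044 1.303
v 0.444 -2.966 -0.176
v 0.311 -2.767 0.109
v 0.084 -2.756 0.403
v -0.166 -2.935 0.613
v -0.358 -3.248 0.671
v -0.433 -3.595 0.56
v -0.365 -3.866 0.315
v -0.178 -3.975 0.013
v 0.071 -3.888 -0.249
v 0.301 -3.632 -0.389
v -4.27 0.617 4.483
v -3.35 0.691 4.551
v -4.11 -0.271 3.289
v -3.19 -0.197 3.357
v -3.666 -0.664 3.999
v -3.765 -0.115 4.737
v -3.695 0.535 3.103
v -3.794 1.084 3.841
v -2.995 0.64 3.698
v -2.977 -0.101 4.252
v -4.483 0.521 3.588
v -4.465 -0.22 4.142
v -3.824 0.732 4.622
v -3.636 -0.312 3.218
v -3.916 -0.587 3.595
v -3.375 -0.543 3.636
v -4.068 0.259 4.731
v -3.527 0.302 4.771
v -3.713 -0.495 4.447
v -3.933 0.118 3.069
v -3.392 0.161 3.109
v -4.085 0.963 4.204
v -3.544 1.007 4.245
v -3.747 0.915 3.393
v -3.075 0.746 4.161
v -2.981 0.223 3.459
v -3.278 0.654 3.309
v -3.336 0.977 3.743
v -3.064 0.31 4.486
v -2.97 -0.212 3.784
v -3.25 -0.486 4.162
v -3.308 -0.164 4.596
v -2.855 0.28 3.985
v -4.49 0.632 4.056
v -4.396 0.11 3.354
v -4.152 0.584 3.244
v -4.21 0.906 3.678
v -4.479 0.197 4.381
v -4.385 -0.326 3.679
v -4.124 -0.557 4.097
v -4.182 -0.234 4.531
v -4.605 0.14 3.855
f 2 1 4
f 2 4 3
f 4 1 5
f 4 5 3
f 5 1 6
f 5 6 3
f 6 1 7
f 6 7 3
f 7 1 8
f 7 8 3
f 8 1 9
f 8 9 3
f 9 1 10
f 9 10 3
f 10 1 11
f 10 11 3
f 11 1 12
f 11 12 3
f 12 1 13
f 12 13 3
f 13 1 14
f 13 14 3
f 14 1 15
f 14 15 3
f 15 1 16
f 15 16 3
f 16 1 17
f 16 17 3
f 17 1 2
f 17 2 3
f 19 18 22
f 19 22 20
f 20 22 23
f 20 23 21
f 22 18 24
f 22 24 23
f 23 24 25
f 23 25 21
f 24 18 26
f 24 26 25
f 25 26 27
f 25 27 21
f 26 18 28
f 26 28 27
f 27 28 29
f 27 29 21
f 28 18 30
f 28 30 29
f 29 30 31
f 29 31 21
f 30 18 32
f 30 32 31
f 31 32 33
f 31 33 21
f 32 18 34
f 32 34 33
f 33 34 35
f 33 35 21
f 34 18 36
f 34 36 35
f 35 36 37
f 35 37 21
f 36 18 19
f 36 19 37
f 37 19 20
f 37 20 21
f 39 38 41
f 39 41 40
f 41 38 42
f 41 42 40
f 42 38 43
f 42 43 40
f 43 38 44
f 43 44 40
f 44 38 45
f 44 45 40
f 45 38 46
f 45 46 40
f 46 38 47
f 46 47 40
f 47 38 48
f 47 48 40
f 48 38 49
f 48 49 40
f 49 38 50
f 49 50 40
f 50 38 39
f 50 39 40
f 51 88 67
f 88 62 91
f 67 91 56
f 88 91 67
f 51 67 63
f 67 56 68
f 63 68 52
f 67 68 63
f 51 63 72
f 63 52 73
f 72 73 58
f 63 73 72
f 51 72 84
f 72 58 87
f 84 87 61
f 72 87 84
f 51 84 88
f 84 61 92
f 88 92 62
f 84 92 88
f 52 68 79
f 68 56 82
f 79 82 60
f 68 82 79
f 56 91 69
f 91 62 90
f 69 90 55
f 91 90 69
f 62 92 89
f 92 61 85
f 89 85 53
f 92 85 89
f 61 87 86
f 87 58 74
f 86 74 57
f 87 74 86
f 58 73 78
f 73 52 75
f 78 75 59
f 73 75 78
f 54 80 66
f 80 60 81
f 66 81 55
f 80 81 66
f 54 66 64
f 66 55 65
f 64 65 53
f 66 65 64
f 54 64 71
f 64 53 70
f 71 70 57
f 64 70 71
f 54 71 76
f 71 57 77
f 76 77 59
f 71 77 76
f 54 76 80
f 76 59 83
f 80 83 60
f 76 83 80
f 55 81 69
f 81 60 82
f 69 82 56
f 81 82 69
f 53 65 89
f 65 55 90
f 89 90 62
f 65 90 89
f 57 70 86
f 70 53 85
f 86 85 61
f 70 85 86
f 59 77 78
f 77 57 74
f 78 74 58
f 77 74 78
f 60 83 79
f 83 59 75
f 79 75 52
f 83 75 79



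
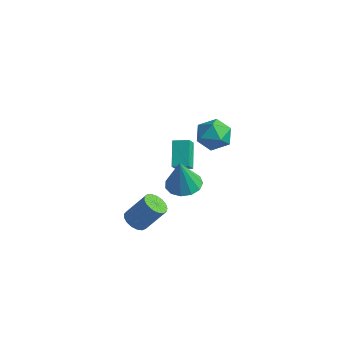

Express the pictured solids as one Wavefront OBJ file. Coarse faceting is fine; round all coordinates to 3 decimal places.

v 2.611 -2.401 1.311
v 3.508 -2.779 1.198
v 2.689 -2.799 3.249
v 3.578 -2.242 1.305
v 3.341 -1.755 1.415
v 2.873 -1.474 1.491
v 2.321 -1.486 1.51
v 1.861 -1.789 1.466
v 1.64 -2.287 1.373
v 1.727 -2.82 1.26
v 2.095 -3.22 1.163
v 2.627 -3.361 1.113
v 3.154 -3.196 1.126
v 0.651 -3.978 -1.897
v 1.229 -4.43 -1.992
v 2.026 -3.715 -0.558
v 1.449 -3.262 -0.463
v 1.314 -4.144 -2.182
v 2.111 -3.429 -0.748
v 1.247 -3.819 -2.307
v 2.044 -3.104 -0.873
v 1.043 -3.531 -2.338
v 1.841 -2.816 -0.903
v 0.75 -3.345 -2.268
v 1.548 -2.63 -0.833
v 0.435 -3.304 -2.113
v 1.232 -2.589 -0.678
v 0.168 -3.417 -1.908
v 0.966 -2.702 -0.474
v 0.013 -3.659 -1.701
v 0.81 -2.944 -0.267
v 0.004 -3.974 -1.539
v 0.801 -3.258 -0.105
v 0.143 -4.289 -1.459
v 0.94 -3.574 -0.025
v 0.399 -4.534 -1.479
v 1.196 -3.819 -0.045
v 0.712 -4.65 -1.595
v 1.509 -3.935 -0.161
v 1.012 -4.613 -1.781
v 1.809 -3.898 -0.346
v -3.711 3.615 -2.503
v -3.47 3.024 -1.8
v -2.91 4.152 -2.327
v -2.669 3.56 -1.624
v -2.791 2.62 -3.656
v -2.55 2.028 -2.953
v -1.99 3.156 -3.48
v -1.749 2.565 -2.777
v -0.963 3.916 0.921
v 0.152 3.842 0.793
v -1.192 2.598 -0.313
v -0.077 2.524 -0.441
v -0.556 2.188 0.52
v -0.415 3.003 1.282
v -0.625 3.437 -0.802
v -0.484 4.252 -0.04
v 0.361 3.546 -0.272
v 0.404 2.774 0.545
v -1.444 3.666 -0.065
v -1.401 2.894 0.752
f 2 1 4
f 2 4 3
f 4 1 5
f 4 5 3
f 5 1 6
f 5 6 3
f 6 1 7
f 6 7 3
f 7 1 8
f 7 8 3
f 8 1 9
f 8 9 3
f 9 1 10
f 9 10 3
f 10 1 11
f 10 11 3
f 11 1 12
f 11 12 3
f 12 1 13
f 12 13 3
f 13 1 2
f 13 2 3
f 15 14 18
f 15 18 16
f 16 18 19
f 16 19 17
f 18 14 20
f 18 20 19
f 19 20 21
f 19 21 17
f 20 14 22
f 20 22 21
f 21 22 23
f 21 23 17
f 22 14 24
f 22 24 23
f 23 24 25
f 23 25 17
f 24 14 26
f 24 26 25
f 25 26 27
f 25 27 17
f 26 14 28
f 26 28 27
f 27 28 29
f 27 29 17
f 28 14 30
f 28 30 29
f 29 30 31
f 29 31 17
f 30 14 32
f 30 32 31
f 31 32 33
f 31 33 17
f 32 14 34
f 32 34 33
f 33 34 35
f 33 35 17
f 34 14 36
f 34 36 35
f 35 36 37
f 35 37 17
f 36 14 38
f 36 38 37
f 37 38 39
f 37 39 17
f 38 14 40
f 38 40 39
f 39 40 41
f 39 41 17
f 40 14 15
f 40 15 41
f 41 15 16
f 41 16 17
f 43 45 42
f 46 43 42
f 42 45 44
f 44 46 42
f 43 49 45
f 47 43 46
f 47 49 43
f 45 49 44
f 48 46 44
f 44 49 48
f 48 47 46
f 49 47 48
f 50 61 55
f 50 55 51
f 50 51 57
f 50 57 60
f 50 60 61
f 51 55 59
f 55 61 54
f 61 60 52
f 60 57 56
f 57 51 58
f 53 59 54
f 53 54 52
f 53 52 56
f 53 56 58
f 53 58 59
f 54 59 55
f 52 54 61
f 56 52 60
f 58 56 57
f 59 58 51



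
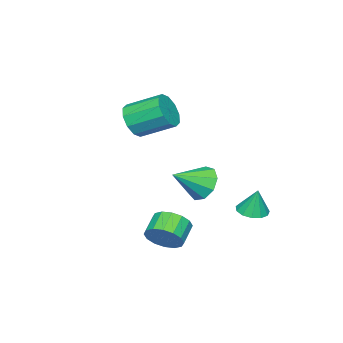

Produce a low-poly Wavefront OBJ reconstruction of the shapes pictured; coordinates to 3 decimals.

v 4.458 1.345 -3.121
v 4.979 1.118 -2.347
v 3.962 0.907 -1.725
v 3.442 1.135 -2.499
v 4.9 1.607 -2.309
v 3.883 1.397 -1.688
v 4.703 2.026 -2.49
v 3.686 1.816 -1.868
v 4.44 2.263 -2.839
v 3.424 2.052 -2.218
v 4.183 2.254 -3.264
v 3.166 2.043 -2.642
v 3.999 2.001 -3.65
v 2.982 1.79 -3.029
v 3.938 1.573 -3.895
v 2.921 1.362 -3.273
v 4.017 1.083 -3.932
v 3 0.873 -3.311
v 4.214 0.664 -3.752
v 3.197 0.454 -3.13
v 4.476 0.428 -3.402
v 3.46 0.217 -2.781
v 4.734 0.437 -2.978
v 3.717 0.226 -2.356
v 4.918 0.69 -2.591
v 3.901 0.479 -1.97
v -1.187 2.554 -3.28
v -0.475 2.939 -3.407
v -1.113 2.886 -1.86
v -0.806 3.256 -3.464
v -1.258 3.35 -3.463
v -1.688 3.191 -3.403
v -1.959 2.83 -3.304
v -1.984 2.381 -3.198
v -1.757 1.987 -3.117
v -1.348 1.773 -3.089
v -0.889 1.807 -3.121
v -0.524 2.078 -3.203
v -0.369 2.5 -3.31
v 1.206 1.297 -0.901
v 1.746 1.218 -1.798
v 2.594 0.543 0.001
v 1.884 1.849 -1.483
v 1.705 2.221 -0.896
v 1.292 2.162 -0.311
v 0.839 1.698 -0.003
v 0.558 1.046 -0.115
v 0.58 0.513 -0.595
v 0.895 0.346 -1.218
v 1.355 0.625 -1.694
v 0.926 -2.797 2.089
v 1.337 -3.117 2.978
v 0.745 -1.483 3.84
v 0.334 -1.163 2.951
v 1.782 -2.789 2.662
v 1.19 -1.155 3.524
v 1.9 -2.464 2.128
v 1.308 -0.83 2.99
v 1.646 -2.267 1.578
v 1.054 -0.633 2.44
v 1.117 -2.272 1.224
v 0.525 -0.637 2.086
v 0.515 -2.477 1.2
v -0.077 -0.843 2.062
v 0.07 -2.805 1.516
v -0.522 -1.171 2.378
v -0.048 -3.13 2.05
v -0.64 -1.496 2.912
v 0.206 -3.327 2.6
v -0.386 -1.693 3.462
v 0.735 -3.323 2.954
v 0.143 -1.688 3.816
f 2 1 5
f 2 5 3
f 3 5 6
f 3 6 4
f 5 1 7
f 5 7 6
f 6 7 8
f 6 8 4
f 7 1 9
f 7 9 8
f 8 9 10
f 8 10 4
f 9 1 11
f 9 11 10
f 10 11 12
f 10 12 4
f 11 1 13
f 11 13 12
f 12 13 14
f 12 14 4
f 13 1 15
f 13 15 14
f 14 15 16
f 14 16 4
f 15 1 17
f 15 17 16
f 16 17 18
f 16 18 4
f 17 1 19
f 17 19 18
f 18 19 20
f 18 20 4
f 19 1 21
f 19 21 20
f 20 21 22
f 20 22 4
f 21 1 23
f 21 23 22
f 22 23 24
f 22 24 4
f 23 1 25
f 23 25 24
f 24 25 26
f 24 26 4
f 25 1 2
f 25 2 26
f 26 2 3
f 26 3 4
f 28 27 30
f 28 30 29
f 30 27 31
f 30 31 29
f 31 27 32
f 31 32 29
f 32 27 33
f 32 33 29
f 33 27 34
f 33 34 29
f 34 27 35
f 34 35 29
f 35 27 36
f 35 36 29
f 36 27 37
f 36 37 29
f 37 27 38
f 37 38 29
f 38 27 39
f 38 39 29
f 39 27 28
f 39 28 29
f 41 40 43
f 41 43 42
f 43 40 44
f 43 44 42
f 44 40 45
f 44 45 42
f 45 40 46
f 45 46 42
f 46 40 47
f 46 47 42
f 47 40 48
f 47 48 42
f 48 40 49
f 48 49 42
f 49 40 50
f 49 50 42
f 50 40 41
f 50 41 42
f 52 51 55
f 52 55 53
f 53 55 56
f 53 56 54
f 55 51 57
f 55 57 56
f 56 57 58
f 56 58 54
f 57 51 59
f 57 59 58
f 58 59 60
f 58 60 54
f 59 51 61
f 59 61 60
f 60 61 62
f 60 62 54
f 61 51 63
f 61 63 62
f 62 63 64
f 62 64 54
f 63 51 65
f 63 65 64
f 64 65 66
f 64 66 54
f 65 51 67
f 65 67 66
f 66 67 68
f 66 68 54
f 67 51 69
f 67 69 68
f 68 69 70
f 68 70 54
f 69 51 71
f 69 71 70
f 70 71 72
f 70 72 54
f 71 51 52
f 71 52 72
f 72 52 53
f 72 53 54



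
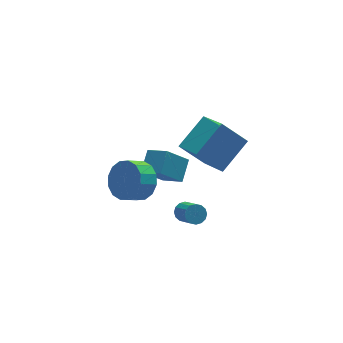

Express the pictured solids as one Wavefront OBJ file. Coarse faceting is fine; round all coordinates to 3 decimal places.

v -2.389 -0.688 3.685
v -1.708 0.134 4.336
v -2.976 0.268 3.092
v -2.295 1.09 3.742
v -1.305 -0.71 2.578
v -0.624 0.112 3.228
v -1.892 0.246 1.984
v -1.211 1.068 2.635
v 1.402 2.847 -0.599
v 1.552 1.005 0.46
v 0.292 3.478 0.656
v 0.442 1.635 1.714
v 3.058 3.605 0.486
v 3.208 1.762 1.544
v 1.948 4.235 1.74
v 2.098 2.393 2.799
v -3.311 -0.489 3.302
v -2.881 0.072 4.091
v -3.738 -0.109 4.688
v -4.169 -0.671 3.898
v -3.164 0.437 3.795
v -4.022 0.256 4.391
v -3.487 0.554 3.367
v -4.344 0.373 3.963
v -3.762 0.391 2.921
v -4.62 0.21 3.518
v -3.917 -0.008 2.578
v -4.774 -0.189 3.174
v -3.91 -0.535 2.428
v -4.767 -0.717 3.024
v -3.742 -1.051 2.512
v -4.599 -1.232 3.109
v -3.458 -1.416 2.809
v -4.316 -1.597 3.405
v -3.136 -1.533 3.237
v -3.993 -1.714 3.833
v -2.86 -1.37 3.682
v -3.718 -1.551 4.279
v -2.706 -0.971 4.026
v -3.563 -1.152 4.622
v -2.713 -0.443 4.176
v -3.57 -0.625 4.772
v -0.717 0.314 -1.194
v -0.176 0.234 -1.317
v -0.123 -0.933 -0.33
v -0.663 -0.854 -0.206
v -0.176 0.422 -1.096
v -0.123 -0.746 -0.108
v -0.321 0.58 -0.9
v -0.267 -0.588 0.087
v -0.571 0.667 -0.784
v -0.518 -0.501 0.203
v -0.861 0.659 -0.777
v -0.808 -0.508 0.21
v -1.112 0.559 -0.882
v -1.059 -0.608 0.105
v -1.257 0.393 -1.07
v -1.204 -0.774 -0.083
v -1.257 0.206 -1.292
v -1.204 -0.962 -0.304
v -1.113 0.048 -1.487
v -1.059 -1.12 -0.5
v -0.862 -0.039 -1.603
v -0.809 -1.207 -0.616
v -0.572 -0.032 -1.61
v -0.519 -1.199 -0.623
v -0.321 0.068 -1.505
v -0.268 -1.099 -0.518
f 2 4 1
f 5 2 1
f 1 4 3
f 3 5 1
f 2 8 4
f 6 2 5
f 6 8 2
f 4 8 3
f 7 5 3
f 3 8 7
f 7 6 5
f 8 6 7
f 10 12 9
f 13 10 9
f 9 12 11
f 11 13 9
f 10 16 12
f 14 10 13
f 14 16 10
f 12 16 11
f 15 13 11
f 11 16 15
f 15 14 13
f 16 14 15
f 18 17 21
f 18 21 19
f 19 21 22
f 19 22 20
f 21 17 23
f 21 23 22
f 22 23 24
f 22 24 20
f 23 17 25
f 23 25 24
f 24 25 26
f 24 26 20
f 25 17 27
f 25 27 26
f 26 27 28
f 26 28 20
f 27 17 29
f 27 29 28
f 28 29 30
f 28 30 20
f 29 17 31
f 29 31 30
f 30 31 32
f 30 32 20
f 31 17 33
f 31 33 32
f 32 33 34
f 32 34 20
f 33 17 35
f 33 35 34
f 34 35 36
f 34 36 20
f 35 17 37
f 35 37 36
f 36 37 38
f 36 38 20
f 37 17 39
f 37 39 38
f 38 39 40
f 38 40 20
f 39 17 41
f 39 41 40
f 40 41 42
f 40 42 20
f 41 17 18
f 41 18 42
f 42 18 19
f 42 19 20
f 44 43 47
f 44 47 45
f 45 47 48
f 45 48 46
f 47 43 49
f 47 49 48
f 48 49 50
f 48 50 46
f 49 43 51
f 49 51 50
f 50 51 52
f 50 52 46
f 51 43 53
f 51 53 52
f 52 53 54
f 52 54 46
f 53 43 55
f 53 55 54
f 54 55 56
f 54 56 46
f 55 43 57
f 55 57 56
f 56 57 58
f 56 58 46
f 57 43 59
f 57 59 58
f 58 59 60
f 58 60 46
f 59 43 61
f 59 61 60
f 60 61 62
f 60 62 46
f 61 43 63
f 61 63 62
f 62 63 64
f 62 64 46
f 63 43 65
f 63 65 64
f 64 65 66
f 64 66 46
f 65 43 67
f 65 67 66
f 66 67 68
f 66 68 46
f 67 43 44
f 67 44 68
f 68 44 45
f 68 45 46

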